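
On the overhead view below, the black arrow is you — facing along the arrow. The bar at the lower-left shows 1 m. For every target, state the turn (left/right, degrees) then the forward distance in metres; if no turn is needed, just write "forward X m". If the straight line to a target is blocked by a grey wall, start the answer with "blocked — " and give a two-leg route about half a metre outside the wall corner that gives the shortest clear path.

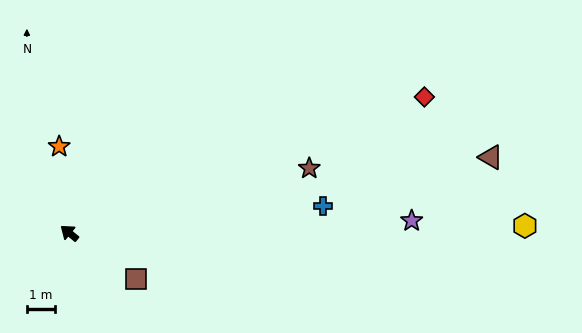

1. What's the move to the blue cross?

turn right 135°, forward 8.9 m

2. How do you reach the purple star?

turn right 139°, forward 12.0 m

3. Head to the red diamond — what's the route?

turn right 120°, forward 13.3 m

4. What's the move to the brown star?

turn right 126°, forward 8.7 m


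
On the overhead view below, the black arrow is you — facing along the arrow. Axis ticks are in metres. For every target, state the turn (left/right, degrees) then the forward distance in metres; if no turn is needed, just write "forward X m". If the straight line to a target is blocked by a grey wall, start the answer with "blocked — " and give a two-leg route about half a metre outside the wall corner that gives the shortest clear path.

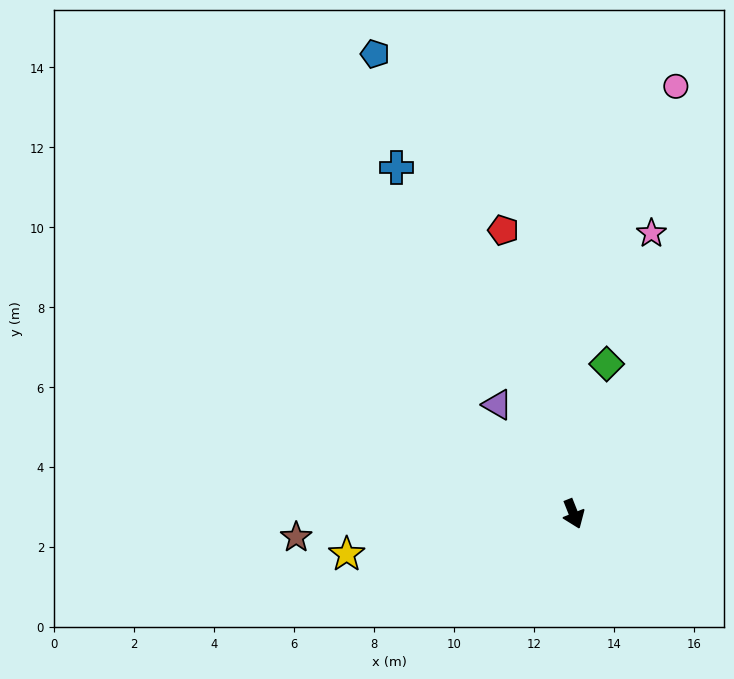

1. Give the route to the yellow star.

turn right 102°, forward 5.8 m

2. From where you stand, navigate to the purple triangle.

turn right 167°, forward 3.3 m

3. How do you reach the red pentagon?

turn left 172°, forward 7.3 m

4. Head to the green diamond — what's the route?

turn left 146°, forward 3.8 m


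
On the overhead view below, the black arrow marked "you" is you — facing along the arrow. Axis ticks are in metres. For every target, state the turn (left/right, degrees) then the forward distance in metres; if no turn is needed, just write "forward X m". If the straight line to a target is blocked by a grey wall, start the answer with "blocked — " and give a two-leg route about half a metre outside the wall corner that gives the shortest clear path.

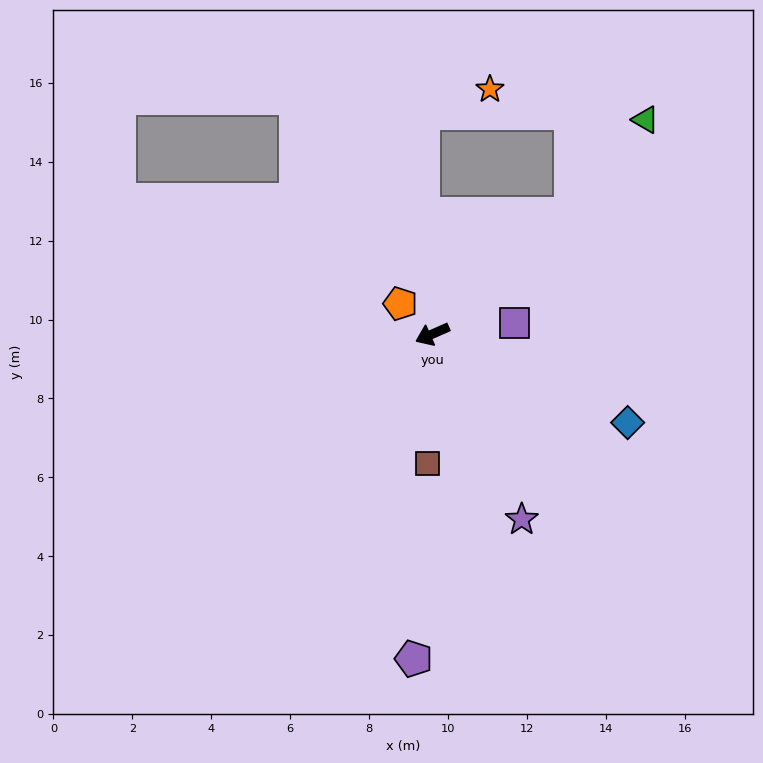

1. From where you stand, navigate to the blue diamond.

turn left 132°, forward 5.4 m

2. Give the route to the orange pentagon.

turn right 67°, forward 1.1 m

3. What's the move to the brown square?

turn left 64°, forward 3.3 m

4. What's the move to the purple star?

turn left 92°, forward 5.2 m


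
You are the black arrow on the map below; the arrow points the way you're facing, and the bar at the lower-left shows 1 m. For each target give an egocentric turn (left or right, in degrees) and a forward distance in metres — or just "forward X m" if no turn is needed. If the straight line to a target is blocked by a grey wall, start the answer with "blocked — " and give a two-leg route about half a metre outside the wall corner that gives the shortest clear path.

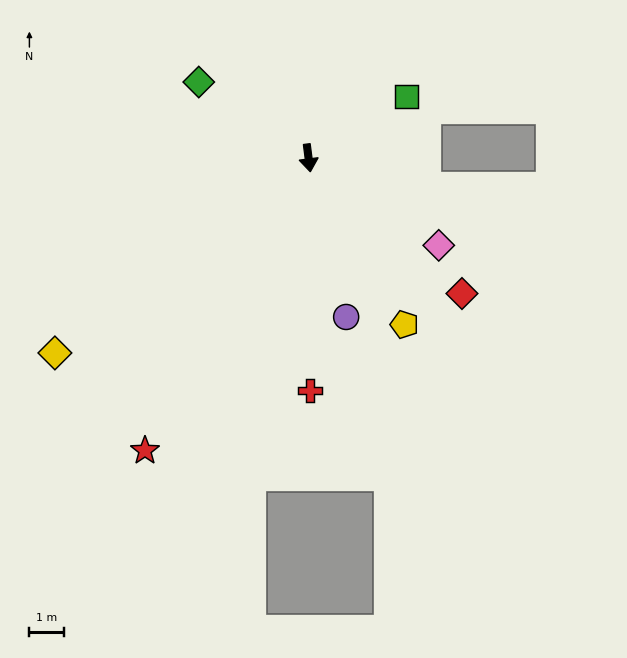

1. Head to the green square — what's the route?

turn left 115°, forward 3.4 m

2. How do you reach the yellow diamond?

turn right 60°, forward 9.3 m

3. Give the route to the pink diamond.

turn left 49°, forward 4.6 m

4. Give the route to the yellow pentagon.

turn left 23°, forward 5.6 m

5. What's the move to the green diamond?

turn right 132°, forward 3.9 m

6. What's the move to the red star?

turn right 36°, forward 9.8 m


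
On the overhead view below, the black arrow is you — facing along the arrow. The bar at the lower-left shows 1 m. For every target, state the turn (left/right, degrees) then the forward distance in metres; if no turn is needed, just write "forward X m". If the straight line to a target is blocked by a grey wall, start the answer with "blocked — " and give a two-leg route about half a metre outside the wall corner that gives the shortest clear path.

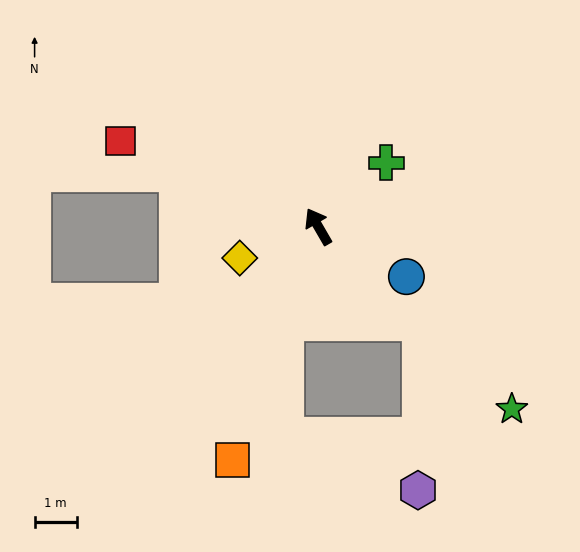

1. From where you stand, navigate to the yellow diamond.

turn left 82°, forward 2.0 m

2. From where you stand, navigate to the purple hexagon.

blocked — turn right 164°, forward 3.3 m, then turn right 47°, forward 4.0 m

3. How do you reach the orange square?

turn left 130°, forward 5.9 m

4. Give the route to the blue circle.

turn right 150°, forward 2.4 m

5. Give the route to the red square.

turn left 37°, forward 5.1 m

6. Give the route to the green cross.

turn right 77°, forward 2.2 m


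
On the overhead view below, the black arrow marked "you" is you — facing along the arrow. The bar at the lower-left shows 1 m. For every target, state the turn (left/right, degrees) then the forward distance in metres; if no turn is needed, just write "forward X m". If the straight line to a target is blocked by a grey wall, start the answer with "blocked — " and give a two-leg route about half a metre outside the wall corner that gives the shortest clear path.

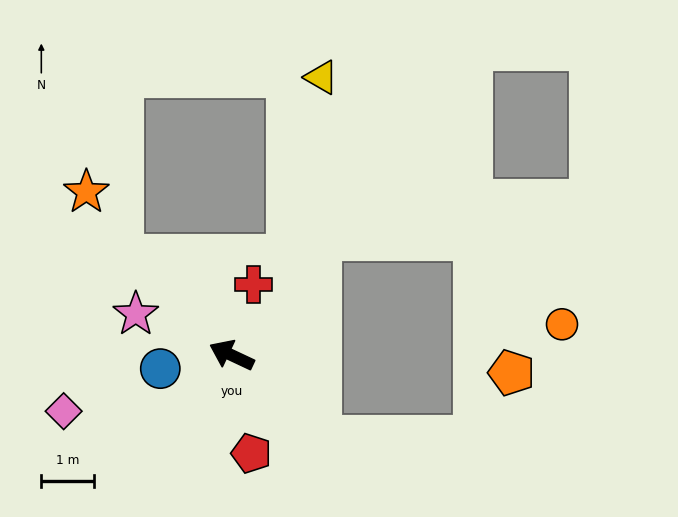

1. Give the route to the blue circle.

turn left 36°, forward 1.4 m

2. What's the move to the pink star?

forward 2.0 m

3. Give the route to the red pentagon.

turn left 127°, forward 1.9 m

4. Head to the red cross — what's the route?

turn right 82°, forward 1.4 m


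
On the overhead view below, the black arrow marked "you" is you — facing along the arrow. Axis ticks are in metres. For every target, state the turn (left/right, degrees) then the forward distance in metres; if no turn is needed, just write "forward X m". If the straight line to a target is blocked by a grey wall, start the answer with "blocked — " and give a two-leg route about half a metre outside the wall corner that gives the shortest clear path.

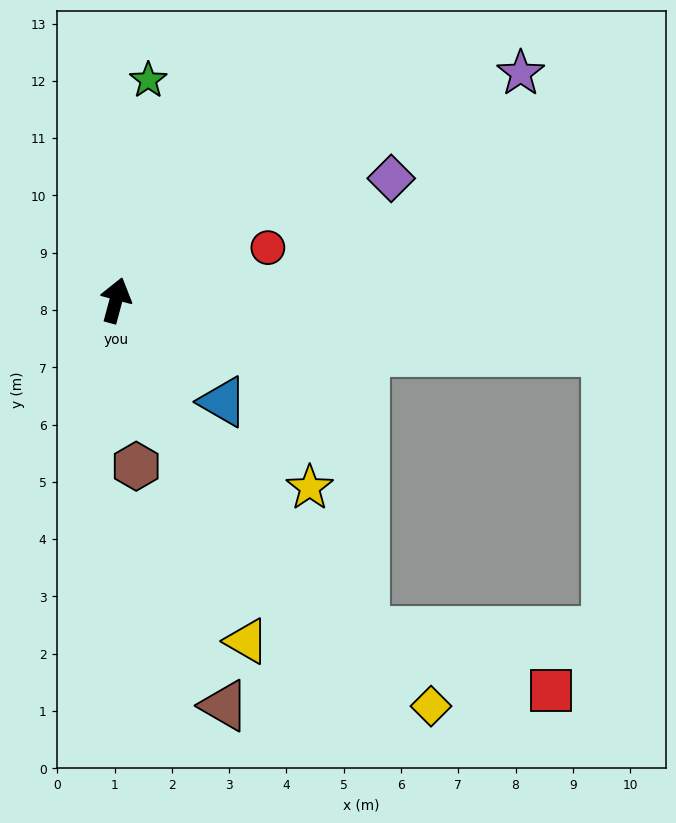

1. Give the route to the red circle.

turn right 56°, forward 2.8 m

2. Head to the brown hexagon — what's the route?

turn right 158°, forward 2.9 m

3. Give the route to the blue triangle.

turn right 118°, forward 2.6 m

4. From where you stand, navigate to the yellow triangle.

turn right 144°, forward 6.4 m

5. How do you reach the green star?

turn left 7°, forward 3.9 m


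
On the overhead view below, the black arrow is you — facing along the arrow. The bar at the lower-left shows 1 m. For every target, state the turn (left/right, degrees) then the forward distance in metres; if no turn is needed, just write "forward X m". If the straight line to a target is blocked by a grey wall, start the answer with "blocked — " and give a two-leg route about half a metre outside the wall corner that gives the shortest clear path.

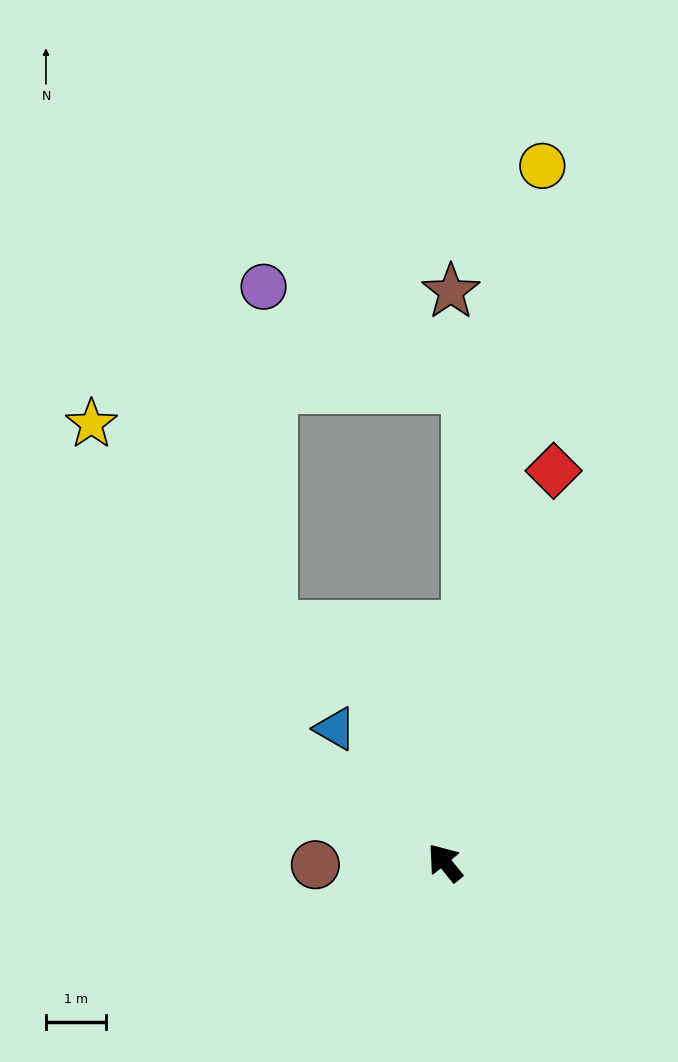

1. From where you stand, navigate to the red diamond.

turn right 54°, forward 6.8 m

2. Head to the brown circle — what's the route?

turn left 52°, forward 2.2 m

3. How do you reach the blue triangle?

forward 2.9 m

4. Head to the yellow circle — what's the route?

turn right 47°, forward 11.7 m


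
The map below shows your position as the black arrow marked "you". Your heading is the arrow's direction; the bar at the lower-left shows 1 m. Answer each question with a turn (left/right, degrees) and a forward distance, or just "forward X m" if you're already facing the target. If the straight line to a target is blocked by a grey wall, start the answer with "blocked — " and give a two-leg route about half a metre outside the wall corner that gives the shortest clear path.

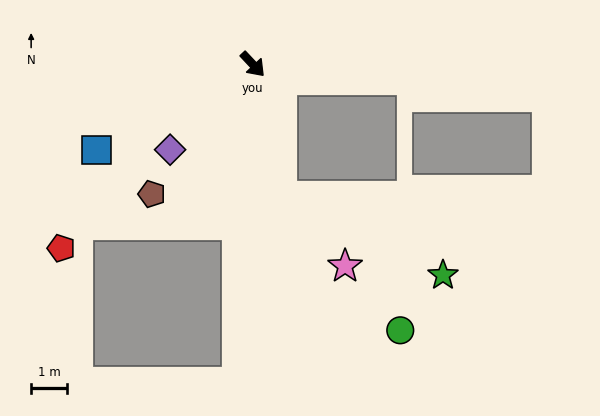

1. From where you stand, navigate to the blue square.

turn right 104°, forward 4.9 m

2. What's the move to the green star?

blocked — turn right 31°, forward 3.7 m, then turn left 52°, forward 5.0 m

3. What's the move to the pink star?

blocked — turn right 31°, forward 3.7 m, then turn left 30°, forward 2.6 m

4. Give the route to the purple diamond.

turn right 87°, forward 3.3 m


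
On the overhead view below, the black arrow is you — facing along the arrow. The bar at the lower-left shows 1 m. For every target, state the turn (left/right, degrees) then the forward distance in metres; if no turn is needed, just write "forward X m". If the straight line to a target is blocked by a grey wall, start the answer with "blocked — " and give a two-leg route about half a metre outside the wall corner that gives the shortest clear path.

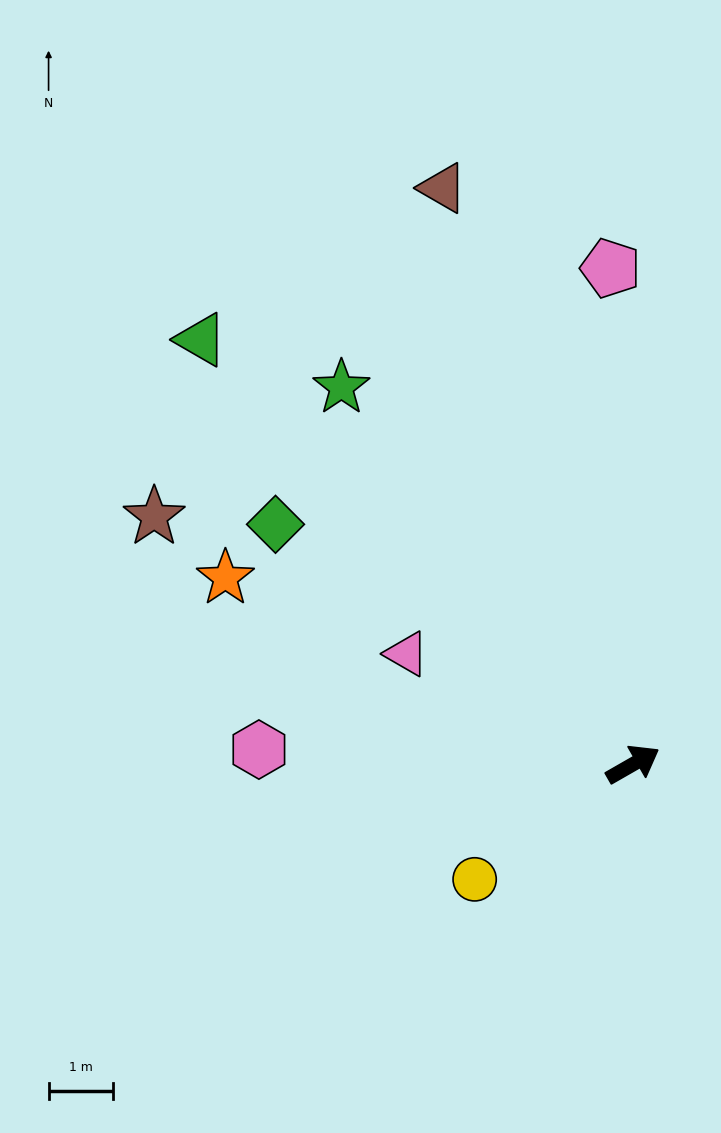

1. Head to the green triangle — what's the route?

turn left 106°, forward 9.4 m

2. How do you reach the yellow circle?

turn right 174°, forward 3.0 m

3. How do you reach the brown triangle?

turn left 78°, forward 9.4 m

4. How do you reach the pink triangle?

turn left 124°, forward 3.9 m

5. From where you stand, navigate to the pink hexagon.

turn left 148°, forward 5.8 m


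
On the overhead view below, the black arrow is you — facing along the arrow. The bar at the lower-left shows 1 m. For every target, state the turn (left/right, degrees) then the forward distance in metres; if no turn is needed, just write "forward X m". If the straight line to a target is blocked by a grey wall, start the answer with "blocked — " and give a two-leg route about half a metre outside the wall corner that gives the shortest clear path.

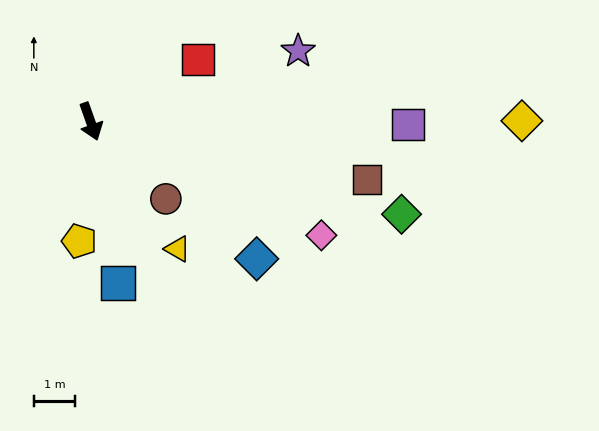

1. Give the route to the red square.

turn left 101°, forward 3.0 m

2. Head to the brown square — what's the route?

turn left 59°, forward 6.8 m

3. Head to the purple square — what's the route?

turn left 70°, forward 7.7 m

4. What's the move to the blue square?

turn right 10°, forward 4.0 m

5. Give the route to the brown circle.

turn left 25°, forward 2.6 m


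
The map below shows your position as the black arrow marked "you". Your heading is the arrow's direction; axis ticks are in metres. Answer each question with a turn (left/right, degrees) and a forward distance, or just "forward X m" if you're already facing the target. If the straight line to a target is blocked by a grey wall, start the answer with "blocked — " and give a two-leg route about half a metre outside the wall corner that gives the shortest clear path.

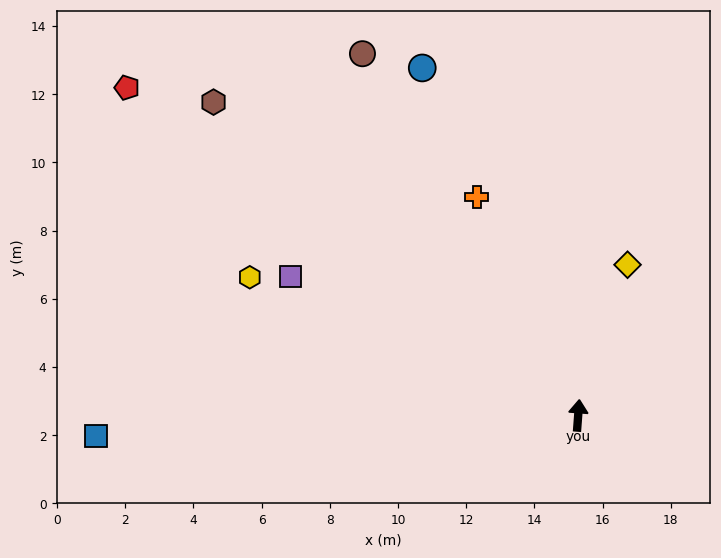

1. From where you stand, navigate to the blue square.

turn left 97°, forward 14.2 m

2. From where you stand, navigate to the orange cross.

turn left 29°, forward 7.1 m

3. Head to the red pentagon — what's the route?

turn left 58°, forward 16.4 m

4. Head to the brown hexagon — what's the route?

turn left 54°, forward 14.1 m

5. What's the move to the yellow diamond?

turn right 14°, forward 4.6 m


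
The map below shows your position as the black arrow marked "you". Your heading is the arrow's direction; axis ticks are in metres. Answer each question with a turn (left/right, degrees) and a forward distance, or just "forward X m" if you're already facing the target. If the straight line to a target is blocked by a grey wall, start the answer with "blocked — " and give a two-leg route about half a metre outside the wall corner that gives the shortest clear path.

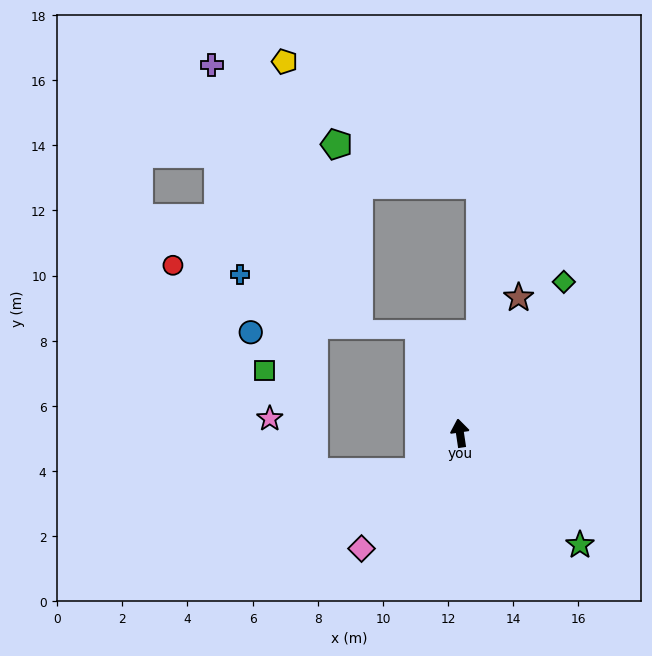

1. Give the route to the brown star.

turn right 32°, forward 4.5 m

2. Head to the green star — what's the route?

turn right 141°, forward 5.0 m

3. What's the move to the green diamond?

turn right 43°, forward 5.6 m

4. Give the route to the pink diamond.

turn left 131°, forward 4.7 m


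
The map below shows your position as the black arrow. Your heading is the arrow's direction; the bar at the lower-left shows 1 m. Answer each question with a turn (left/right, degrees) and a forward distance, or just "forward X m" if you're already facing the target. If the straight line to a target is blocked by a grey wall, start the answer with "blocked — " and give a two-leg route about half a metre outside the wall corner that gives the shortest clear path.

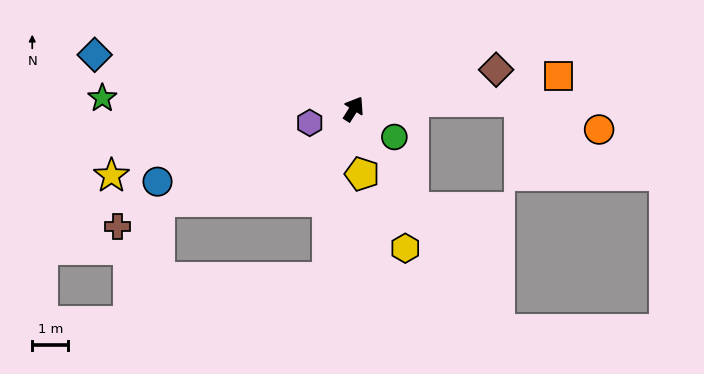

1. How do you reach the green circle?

turn right 92°, forward 1.4 m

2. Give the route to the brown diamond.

turn right 42°, forward 4.1 m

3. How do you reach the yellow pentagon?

turn right 140°, forward 1.8 m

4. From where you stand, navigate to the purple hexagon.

turn left 140°, forward 1.3 m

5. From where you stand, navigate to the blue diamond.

turn left 110°, forward 7.3 m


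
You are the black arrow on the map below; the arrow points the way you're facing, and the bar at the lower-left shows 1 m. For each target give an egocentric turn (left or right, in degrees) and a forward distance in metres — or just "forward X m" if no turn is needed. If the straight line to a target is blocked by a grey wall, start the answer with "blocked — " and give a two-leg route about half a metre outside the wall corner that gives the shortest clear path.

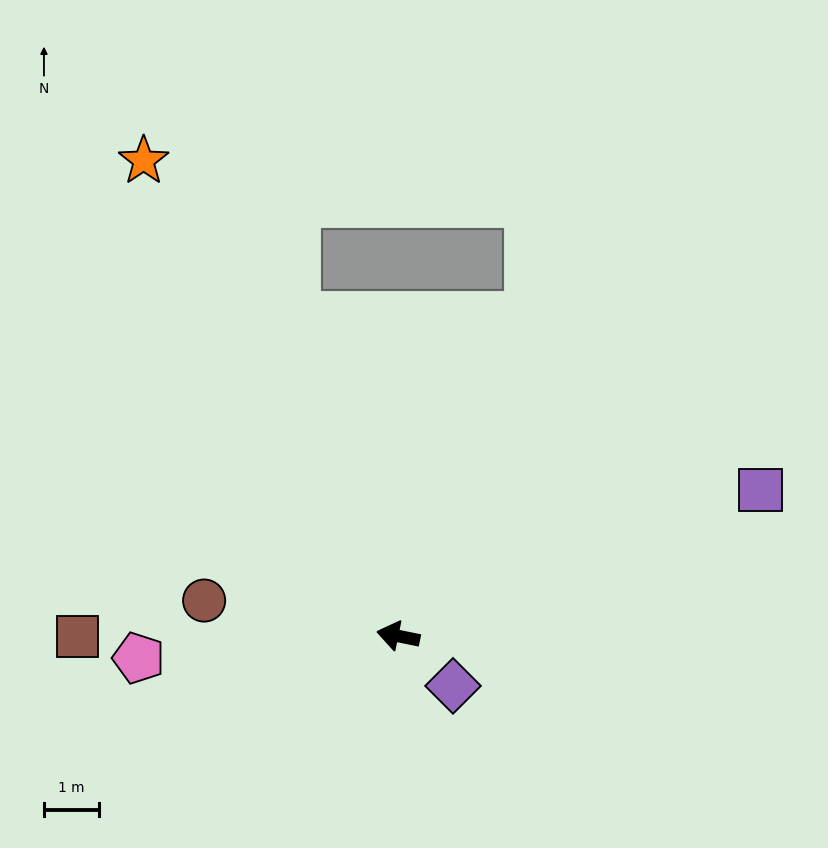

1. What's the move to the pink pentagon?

turn left 16°, forward 4.8 m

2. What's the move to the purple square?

turn right 146°, forward 7.1 m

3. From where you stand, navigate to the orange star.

turn right 50°, forward 9.8 m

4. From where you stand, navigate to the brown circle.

forward 3.6 m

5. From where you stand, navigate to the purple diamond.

turn left 149°, forward 1.4 m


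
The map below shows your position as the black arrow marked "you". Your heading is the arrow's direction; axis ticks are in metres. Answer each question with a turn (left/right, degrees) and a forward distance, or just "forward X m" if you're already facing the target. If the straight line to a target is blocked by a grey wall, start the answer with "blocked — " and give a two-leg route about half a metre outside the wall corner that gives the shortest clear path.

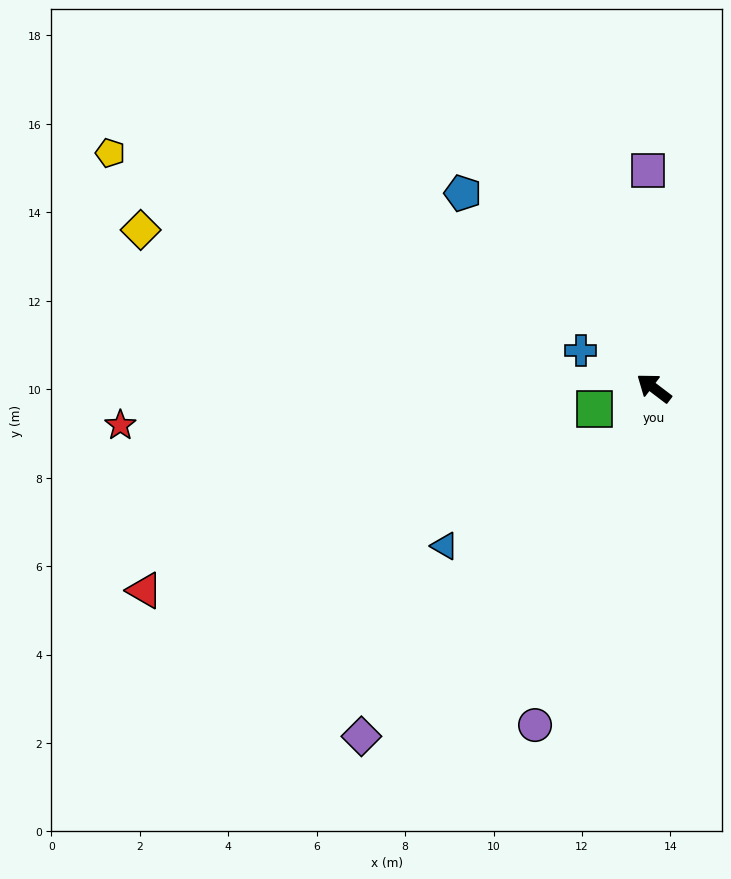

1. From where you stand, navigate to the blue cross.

turn left 10°, forward 1.9 m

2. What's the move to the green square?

turn left 56°, forward 1.4 m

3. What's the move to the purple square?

turn right 51°, forward 4.9 m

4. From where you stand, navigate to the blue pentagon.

turn right 8°, forward 6.2 m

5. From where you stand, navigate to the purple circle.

turn left 108°, forward 8.1 m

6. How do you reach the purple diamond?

turn left 87°, forward 10.3 m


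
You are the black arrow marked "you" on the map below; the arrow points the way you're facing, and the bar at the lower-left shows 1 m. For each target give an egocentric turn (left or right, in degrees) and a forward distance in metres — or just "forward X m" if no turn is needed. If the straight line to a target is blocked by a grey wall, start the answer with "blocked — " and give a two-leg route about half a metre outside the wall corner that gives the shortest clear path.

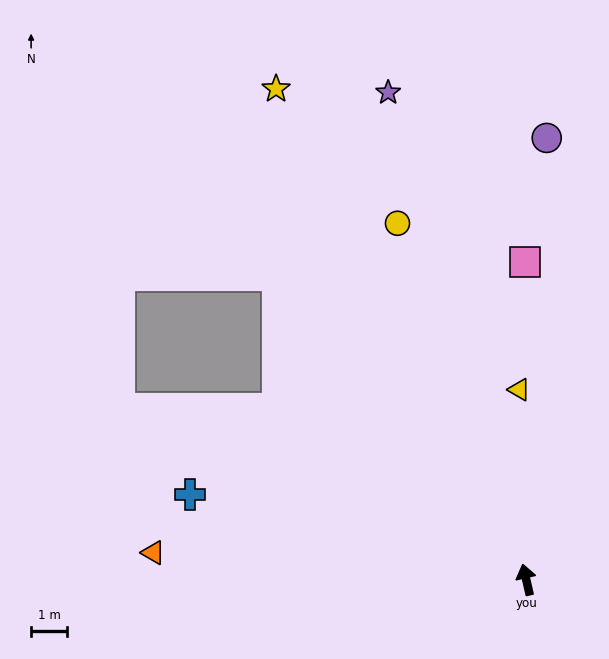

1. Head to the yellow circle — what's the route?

turn left 7°, forward 10.5 m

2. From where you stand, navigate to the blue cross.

turn left 63°, forward 9.7 m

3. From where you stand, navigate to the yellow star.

turn left 14°, forward 15.3 m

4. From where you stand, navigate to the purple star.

turn left 3°, forward 14.1 m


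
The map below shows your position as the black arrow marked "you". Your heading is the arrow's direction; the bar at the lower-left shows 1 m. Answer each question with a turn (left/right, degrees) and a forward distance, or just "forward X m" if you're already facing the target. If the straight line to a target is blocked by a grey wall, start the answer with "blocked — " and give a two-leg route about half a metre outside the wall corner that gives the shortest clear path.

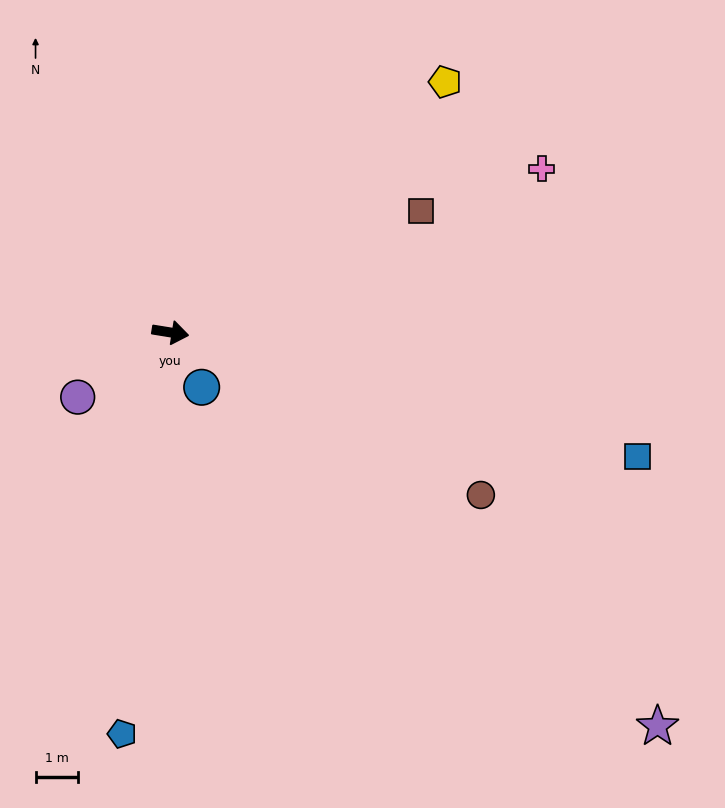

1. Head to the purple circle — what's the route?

turn right 136°, forward 2.6 m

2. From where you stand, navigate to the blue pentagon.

turn right 88°, forward 9.5 m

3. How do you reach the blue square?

turn right 6°, forward 11.3 m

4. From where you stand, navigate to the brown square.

turn left 35°, forward 6.5 m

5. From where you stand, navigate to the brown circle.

turn right 18°, forward 8.2 m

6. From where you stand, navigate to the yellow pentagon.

turn left 52°, forward 8.7 m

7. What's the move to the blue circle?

turn right 51°, forward 1.5 m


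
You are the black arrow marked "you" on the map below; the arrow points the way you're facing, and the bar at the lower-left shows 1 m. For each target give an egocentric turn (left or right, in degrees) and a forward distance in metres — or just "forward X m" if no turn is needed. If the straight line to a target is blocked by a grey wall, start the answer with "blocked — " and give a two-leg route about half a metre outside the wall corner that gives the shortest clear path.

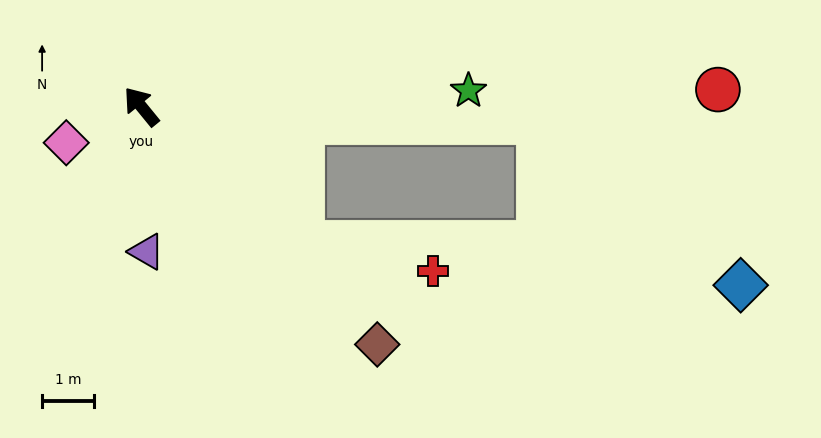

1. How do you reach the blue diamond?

blocked — turn right 132°, forward 7.7 m, then turn right 36°, forward 5.0 m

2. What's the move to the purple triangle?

turn left 143°, forward 2.8 m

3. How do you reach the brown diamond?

turn right 174°, forward 6.5 m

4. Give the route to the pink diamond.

turn left 77°, forward 1.6 m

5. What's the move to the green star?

turn right 126°, forward 6.3 m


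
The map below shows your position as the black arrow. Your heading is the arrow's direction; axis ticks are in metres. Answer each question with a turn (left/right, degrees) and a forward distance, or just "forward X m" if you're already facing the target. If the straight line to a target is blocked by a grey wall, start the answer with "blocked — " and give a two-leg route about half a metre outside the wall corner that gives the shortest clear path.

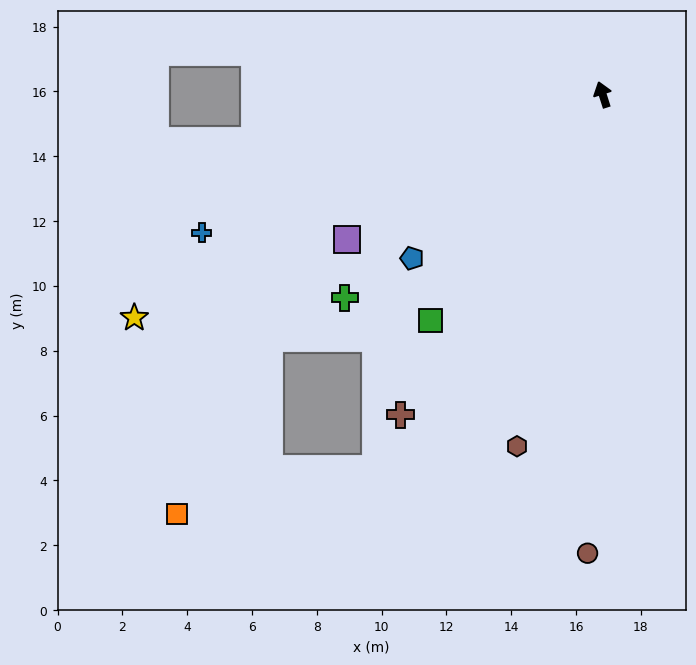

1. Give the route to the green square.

turn left 125°, forward 8.8 m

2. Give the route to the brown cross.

turn left 130°, forward 11.7 m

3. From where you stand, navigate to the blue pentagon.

turn left 113°, forward 7.8 m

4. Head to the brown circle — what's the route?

turn left 160°, forward 14.2 m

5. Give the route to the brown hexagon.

turn left 149°, forward 11.2 m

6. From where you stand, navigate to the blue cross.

turn left 91°, forward 13.1 m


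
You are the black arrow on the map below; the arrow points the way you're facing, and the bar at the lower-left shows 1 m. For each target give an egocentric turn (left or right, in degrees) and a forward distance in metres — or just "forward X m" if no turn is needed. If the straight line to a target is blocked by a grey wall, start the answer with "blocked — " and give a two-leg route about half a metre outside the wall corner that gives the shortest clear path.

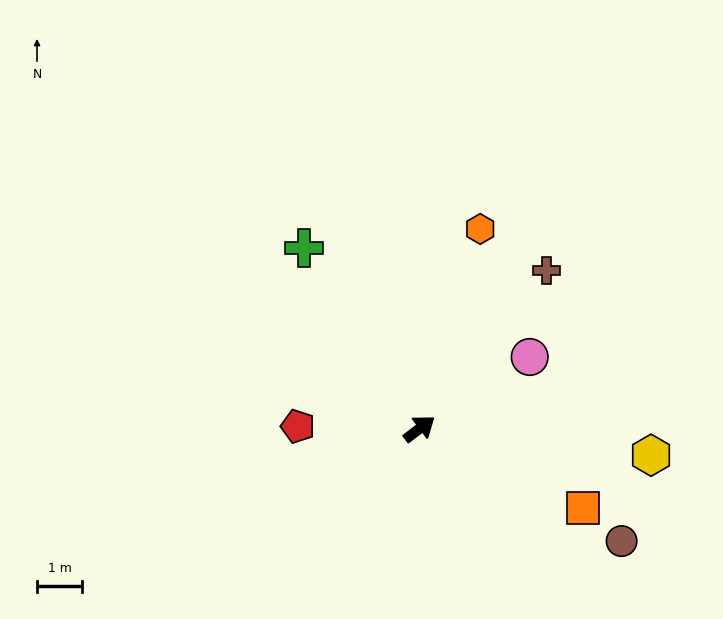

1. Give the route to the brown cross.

turn left 14°, forward 4.5 m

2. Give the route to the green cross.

turn left 85°, forward 4.7 m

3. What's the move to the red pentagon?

turn left 142°, forward 2.7 m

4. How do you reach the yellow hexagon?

turn right 44°, forward 5.2 m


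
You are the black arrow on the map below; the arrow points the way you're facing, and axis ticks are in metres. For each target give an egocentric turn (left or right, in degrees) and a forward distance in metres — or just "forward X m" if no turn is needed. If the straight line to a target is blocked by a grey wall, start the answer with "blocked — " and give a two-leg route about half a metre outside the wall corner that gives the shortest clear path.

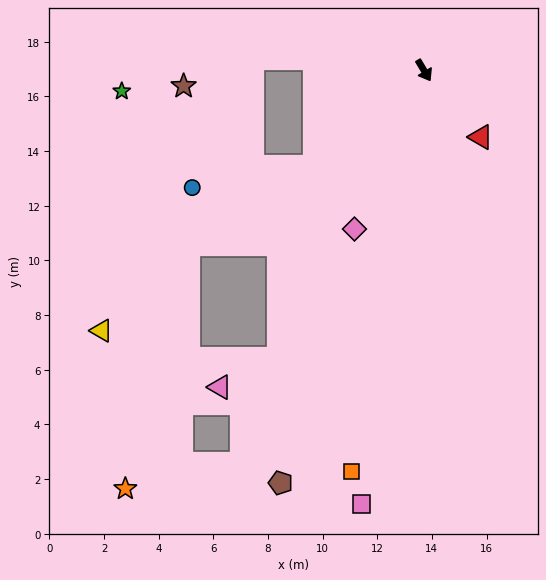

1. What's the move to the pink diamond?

turn right 55°, forward 6.3 m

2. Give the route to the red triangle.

turn left 10°, forward 3.2 m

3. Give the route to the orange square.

turn right 41°, forward 14.9 m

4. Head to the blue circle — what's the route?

blocked — turn right 80°, forward 5.3 m, then turn right 31°, forward 4.5 m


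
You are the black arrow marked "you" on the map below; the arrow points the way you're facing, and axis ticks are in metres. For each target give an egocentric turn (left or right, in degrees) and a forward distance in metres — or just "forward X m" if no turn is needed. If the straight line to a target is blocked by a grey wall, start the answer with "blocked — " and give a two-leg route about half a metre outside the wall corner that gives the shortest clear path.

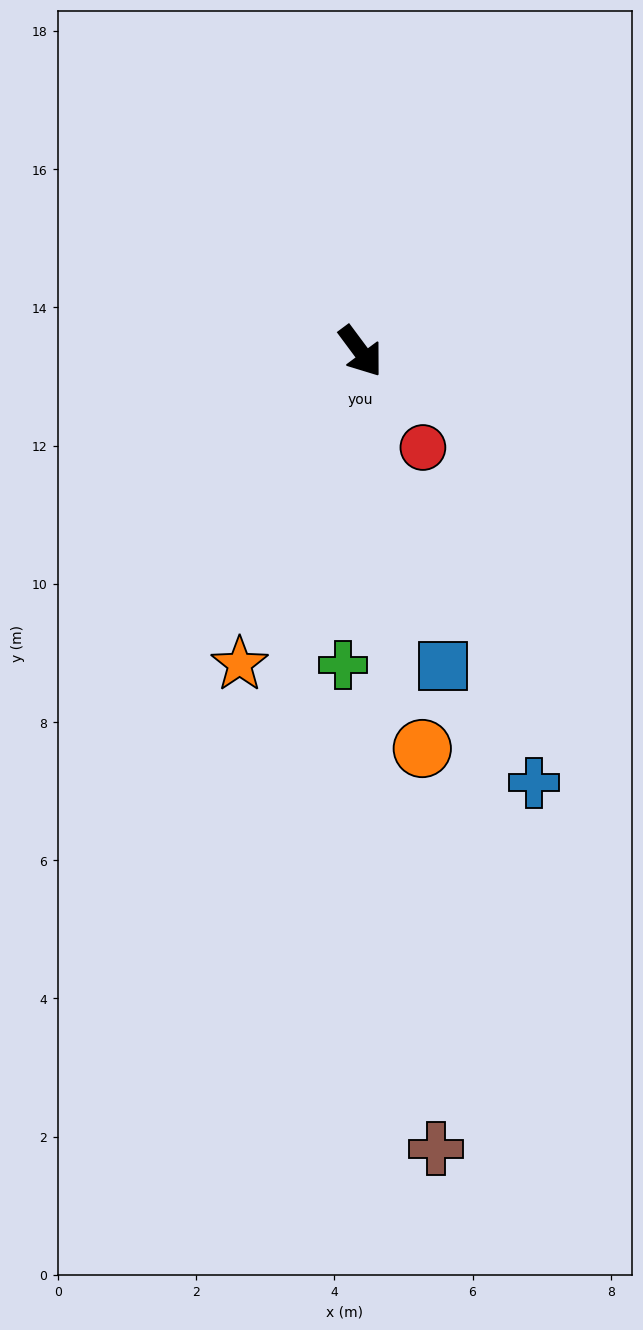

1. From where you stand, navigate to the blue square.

turn right 22°, forward 4.7 m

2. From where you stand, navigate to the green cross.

turn right 40°, forward 4.5 m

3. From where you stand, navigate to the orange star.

turn right 58°, forward 4.9 m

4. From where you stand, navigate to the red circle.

turn right 4°, forward 1.7 m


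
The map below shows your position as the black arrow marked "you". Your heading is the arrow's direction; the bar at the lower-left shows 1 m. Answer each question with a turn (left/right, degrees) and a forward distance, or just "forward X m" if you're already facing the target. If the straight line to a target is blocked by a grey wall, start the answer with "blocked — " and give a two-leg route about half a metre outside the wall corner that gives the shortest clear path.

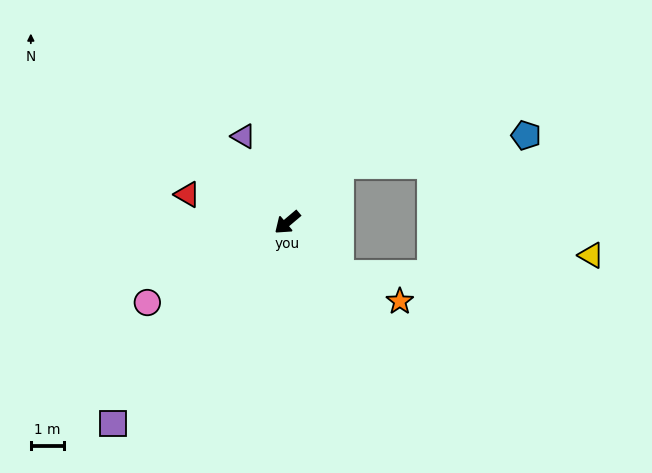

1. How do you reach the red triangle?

turn right 56°, forward 3.1 m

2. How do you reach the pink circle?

turn right 10°, forward 4.9 m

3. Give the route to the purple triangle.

turn right 103°, forward 2.9 m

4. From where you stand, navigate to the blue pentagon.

blocked — turn right 173°, forward 2.4 m, then turn right 38°, forward 5.7 m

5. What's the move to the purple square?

turn left 9°, forward 8.0 m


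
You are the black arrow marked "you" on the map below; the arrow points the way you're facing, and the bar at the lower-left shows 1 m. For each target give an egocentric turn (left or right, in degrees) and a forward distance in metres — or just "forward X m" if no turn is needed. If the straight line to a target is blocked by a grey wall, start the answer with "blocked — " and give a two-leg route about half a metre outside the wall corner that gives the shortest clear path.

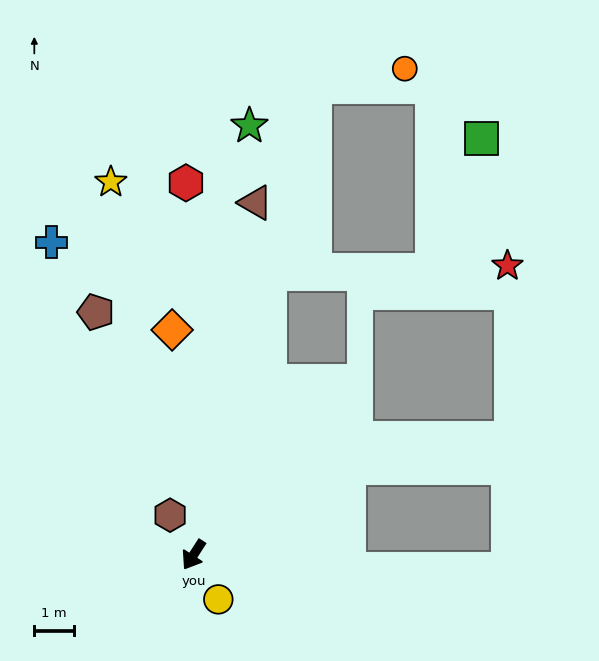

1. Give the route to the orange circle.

blocked — turn right 162°, forward 12.2 m, then turn right 64°, forward 2.3 m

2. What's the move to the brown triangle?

turn right 157°, forward 9.0 m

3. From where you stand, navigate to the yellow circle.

turn left 62°, forward 1.3 m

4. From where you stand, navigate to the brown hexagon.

turn right 117°, forward 1.2 m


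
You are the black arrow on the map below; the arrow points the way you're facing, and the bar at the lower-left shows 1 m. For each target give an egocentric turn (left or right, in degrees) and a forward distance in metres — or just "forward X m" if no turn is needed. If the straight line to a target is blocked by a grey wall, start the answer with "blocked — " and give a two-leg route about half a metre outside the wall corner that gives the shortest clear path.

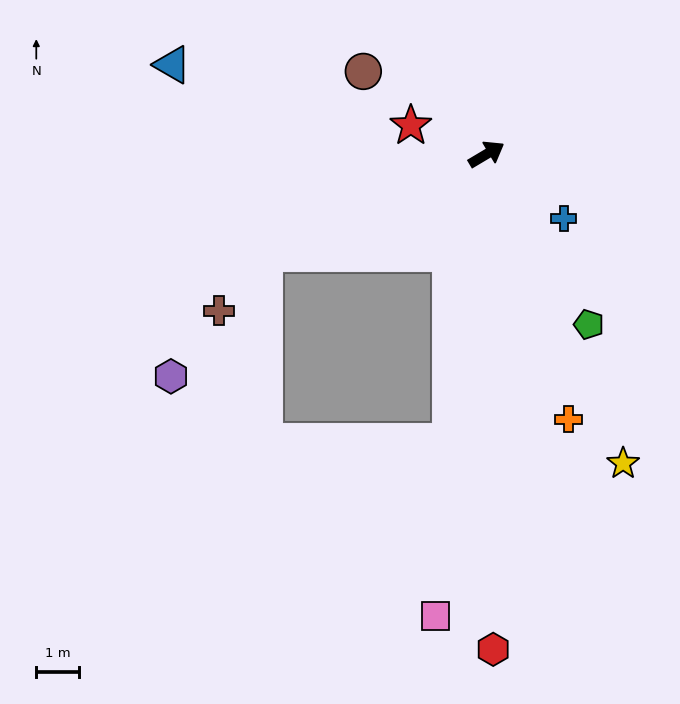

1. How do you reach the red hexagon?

turn right 120°, forward 11.6 m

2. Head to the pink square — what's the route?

turn right 127°, forward 10.9 m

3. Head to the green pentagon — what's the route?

turn right 90°, forward 4.6 m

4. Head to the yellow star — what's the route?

turn right 97°, forward 7.9 m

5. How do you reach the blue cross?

turn right 71°, forward 2.4 m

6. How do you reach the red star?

turn left 129°, forward 1.9 m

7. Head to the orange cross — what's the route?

turn right 104°, forward 6.5 m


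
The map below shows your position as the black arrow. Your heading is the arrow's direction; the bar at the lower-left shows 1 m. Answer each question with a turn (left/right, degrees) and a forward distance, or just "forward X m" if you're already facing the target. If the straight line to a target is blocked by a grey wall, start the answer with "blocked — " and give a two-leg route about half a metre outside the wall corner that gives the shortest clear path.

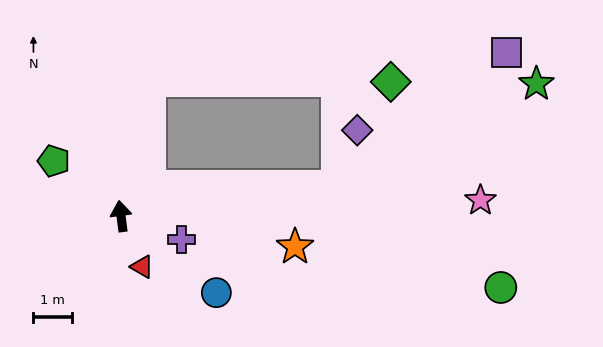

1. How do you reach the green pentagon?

turn left 43°, forward 2.2 m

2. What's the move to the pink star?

turn right 95°, forward 9.3 m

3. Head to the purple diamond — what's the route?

blocked — turn right 90°, forward 5.7 m, then turn left 63°, forward 1.5 m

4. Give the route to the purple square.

blocked — turn right 90°, forward 5.7 m, then turn left 31°, forward 5.6 m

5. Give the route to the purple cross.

turn right 119°, forward 1.7 m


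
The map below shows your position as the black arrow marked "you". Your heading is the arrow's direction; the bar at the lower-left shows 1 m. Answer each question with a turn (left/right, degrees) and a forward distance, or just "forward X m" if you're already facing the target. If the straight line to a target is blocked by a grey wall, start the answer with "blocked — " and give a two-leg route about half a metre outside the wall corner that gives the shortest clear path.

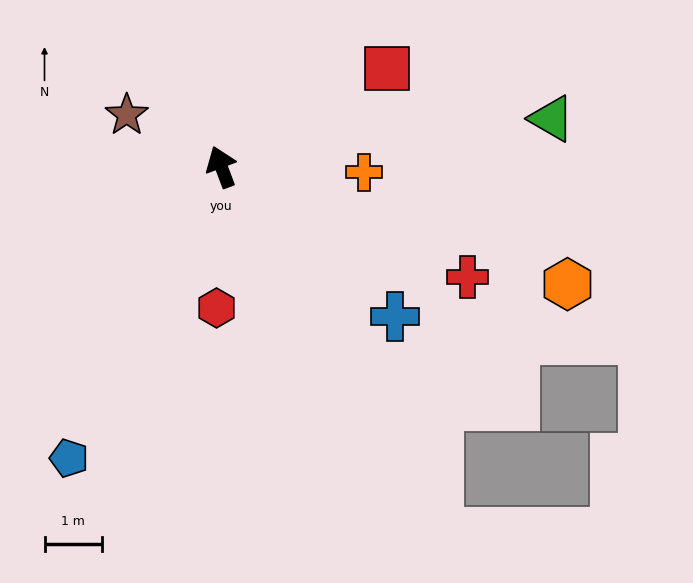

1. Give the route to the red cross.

turn right 135°, forward 4.7 m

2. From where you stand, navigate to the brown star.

turn left 41°, forward 1.9 m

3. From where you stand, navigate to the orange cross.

turn right 113°, forward 2.5 m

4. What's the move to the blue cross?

turn right 151°, forward 4.0 m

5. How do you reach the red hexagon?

turn left 157°, forward 2.5 m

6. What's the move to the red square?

turn right 80°, forward 3.3 m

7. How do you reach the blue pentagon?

turn left 132°, forward 5.7 m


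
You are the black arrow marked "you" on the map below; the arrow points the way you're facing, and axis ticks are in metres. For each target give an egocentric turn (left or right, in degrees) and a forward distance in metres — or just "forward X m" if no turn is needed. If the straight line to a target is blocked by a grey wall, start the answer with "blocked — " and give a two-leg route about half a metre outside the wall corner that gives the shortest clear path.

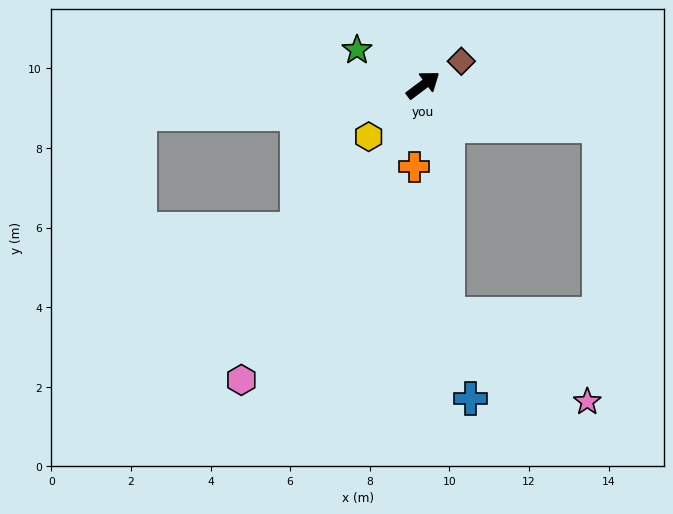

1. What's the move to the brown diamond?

turn right 5°, forward 1.1 m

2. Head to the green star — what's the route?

turn left 115°, forward 1.9 m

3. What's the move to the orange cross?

turn right 133°, forward 2.1 m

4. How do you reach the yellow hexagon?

turn right 173°, forward 1.9 m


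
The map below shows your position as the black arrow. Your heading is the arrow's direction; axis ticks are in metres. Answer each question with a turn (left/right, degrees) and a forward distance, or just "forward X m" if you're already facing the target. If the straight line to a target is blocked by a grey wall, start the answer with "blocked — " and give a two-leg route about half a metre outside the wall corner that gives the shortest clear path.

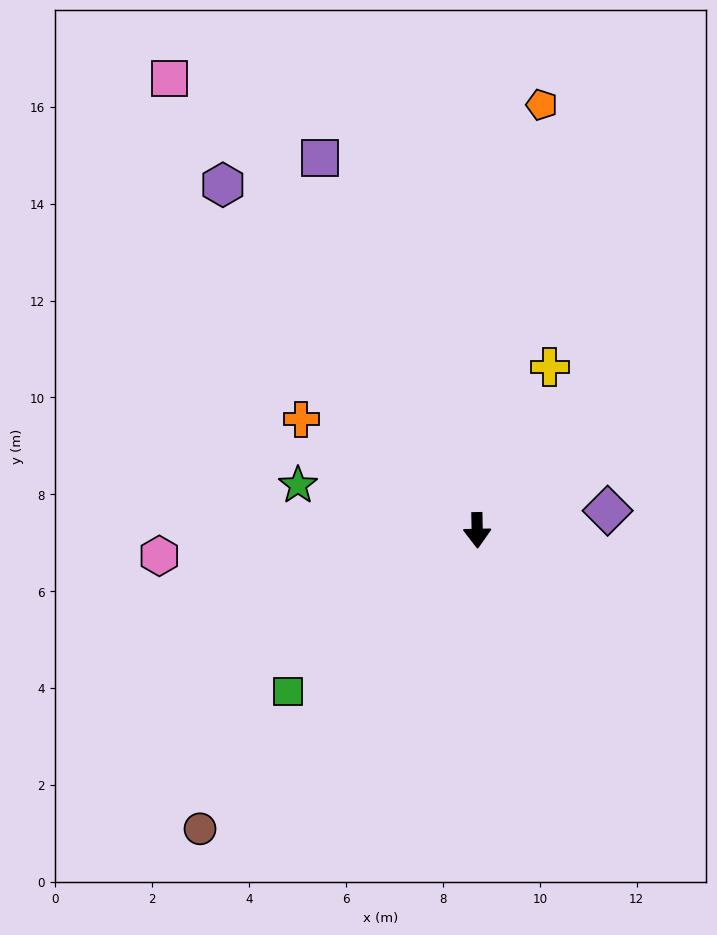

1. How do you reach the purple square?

turn right 158°, forward 8.3 m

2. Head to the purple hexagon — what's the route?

turn right 145°, forward 8.9 m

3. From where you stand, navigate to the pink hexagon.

turn right 87°, forward 6.6 m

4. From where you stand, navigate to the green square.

turn right 51°, forward 5.1 m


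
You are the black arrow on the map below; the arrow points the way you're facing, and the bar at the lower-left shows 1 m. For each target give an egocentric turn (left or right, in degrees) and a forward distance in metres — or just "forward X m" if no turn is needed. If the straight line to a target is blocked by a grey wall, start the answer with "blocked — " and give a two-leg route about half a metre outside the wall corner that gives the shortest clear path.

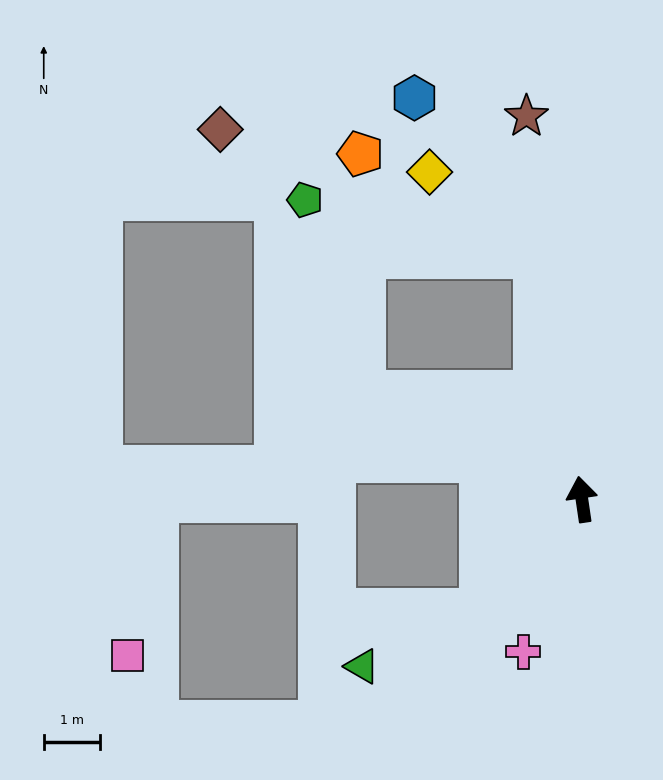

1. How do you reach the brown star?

forward 6.9 m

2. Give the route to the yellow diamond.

blocked — forward 4.4 m, then turn left 44°, forward 2.4 m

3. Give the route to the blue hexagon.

blocked — forward 4.4 m, then turn left 30°, forward 3.5 m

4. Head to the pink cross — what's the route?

turn left 151°, forward 2.9 m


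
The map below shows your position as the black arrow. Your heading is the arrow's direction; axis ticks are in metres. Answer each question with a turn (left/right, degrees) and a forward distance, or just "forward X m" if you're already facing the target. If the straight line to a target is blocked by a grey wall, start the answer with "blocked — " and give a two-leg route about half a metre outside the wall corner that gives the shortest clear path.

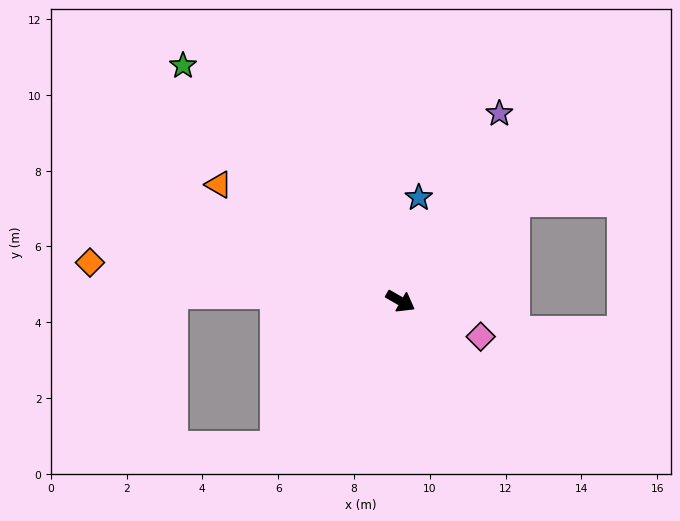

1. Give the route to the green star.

turn left 163°, forward 8.5 m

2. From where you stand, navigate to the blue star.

turn left 110°, forward 2.8 m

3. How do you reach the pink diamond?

turn left 6°, forward 2.3 m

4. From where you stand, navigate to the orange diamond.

turn right 157°, forward 8.3 m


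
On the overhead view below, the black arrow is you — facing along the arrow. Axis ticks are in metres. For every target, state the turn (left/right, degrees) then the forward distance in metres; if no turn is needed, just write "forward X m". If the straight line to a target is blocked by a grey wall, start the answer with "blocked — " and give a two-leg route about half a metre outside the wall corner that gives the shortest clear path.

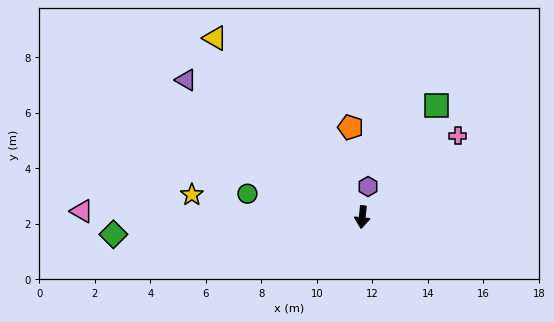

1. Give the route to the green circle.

turn right 96°, forward 4.2 m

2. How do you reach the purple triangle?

turn right 122°, forward 8.0 m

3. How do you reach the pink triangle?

turn right 85°, forward 10.1 m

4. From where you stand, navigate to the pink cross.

turn left 136°, forward 4.5 m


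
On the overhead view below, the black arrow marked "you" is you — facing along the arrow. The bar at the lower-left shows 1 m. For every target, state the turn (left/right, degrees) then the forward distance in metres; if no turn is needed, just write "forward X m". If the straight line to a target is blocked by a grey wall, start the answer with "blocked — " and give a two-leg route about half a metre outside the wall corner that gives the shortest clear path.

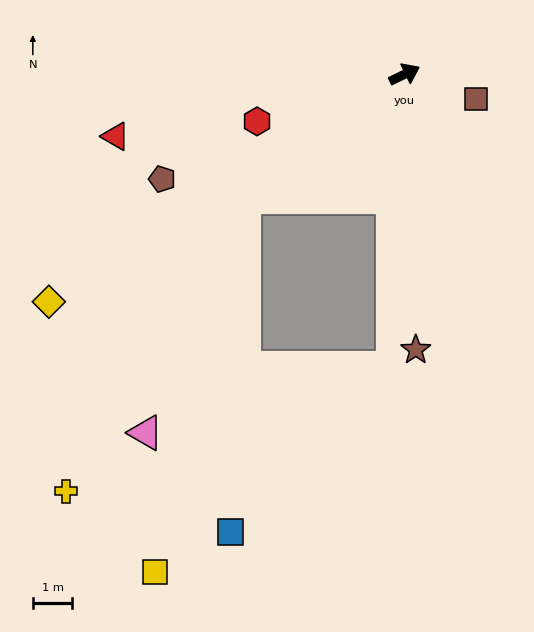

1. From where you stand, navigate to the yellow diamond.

turn right 173°, forward 10.7 m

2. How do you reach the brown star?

turn right 114°, forward 7.0 m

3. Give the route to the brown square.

turn right 45°, forward 1.9 m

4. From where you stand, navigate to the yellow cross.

blocked — turn right 168°, forward 5.1 m, then turn left 21°, forward 8.7 m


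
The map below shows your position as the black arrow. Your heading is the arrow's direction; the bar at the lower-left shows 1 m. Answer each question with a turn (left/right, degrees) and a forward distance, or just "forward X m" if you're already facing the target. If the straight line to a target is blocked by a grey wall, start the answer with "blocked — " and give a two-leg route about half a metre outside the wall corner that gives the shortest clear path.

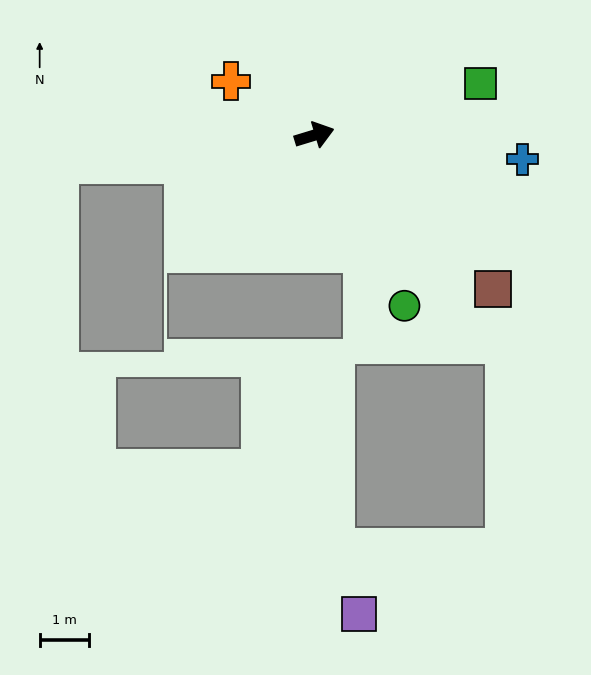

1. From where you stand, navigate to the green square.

forward 3.6 m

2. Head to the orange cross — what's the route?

turn left 130°, forward 2.0 m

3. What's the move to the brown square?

turn right 58°, forward 4.8 m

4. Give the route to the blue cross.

turn right 24°, forward 4.3 m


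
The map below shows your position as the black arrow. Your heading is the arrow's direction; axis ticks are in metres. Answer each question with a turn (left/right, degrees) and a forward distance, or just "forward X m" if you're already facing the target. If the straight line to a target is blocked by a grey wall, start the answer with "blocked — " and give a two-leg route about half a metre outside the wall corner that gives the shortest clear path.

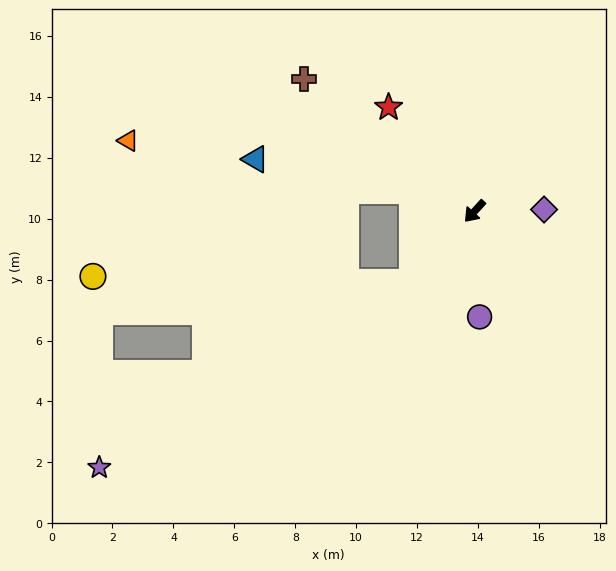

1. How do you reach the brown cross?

turn right 85°, forward 7.1 m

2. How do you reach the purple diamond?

turn left 134°, forward 2.3 m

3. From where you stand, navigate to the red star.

turn right 98°, forward 4.4 m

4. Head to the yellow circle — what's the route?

blocked — forward 3.1 m, then turn right 49°, forward 10.5 m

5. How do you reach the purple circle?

turn left 45°, forward 3.5 m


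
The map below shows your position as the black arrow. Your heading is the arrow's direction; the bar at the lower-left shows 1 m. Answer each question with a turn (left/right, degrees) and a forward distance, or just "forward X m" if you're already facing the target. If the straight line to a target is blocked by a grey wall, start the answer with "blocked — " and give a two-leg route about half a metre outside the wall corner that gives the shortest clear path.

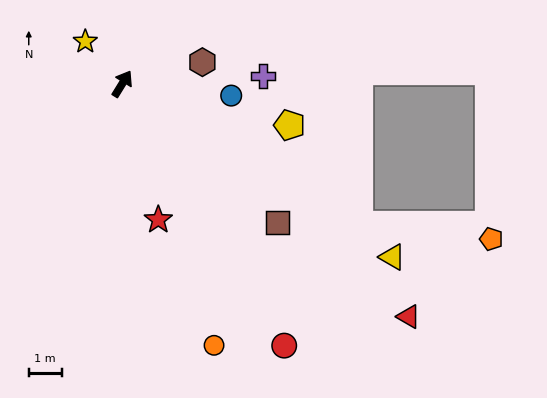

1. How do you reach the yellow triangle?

turn right 91°, forward 9.7 m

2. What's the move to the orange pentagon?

blocked — turn right 89°, forward 8.4 m, then turn left 25°, forward 4.0 m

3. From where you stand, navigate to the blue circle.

turn right 65°, forward 3.3 m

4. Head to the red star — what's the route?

turn right 134°, forward 4.3 m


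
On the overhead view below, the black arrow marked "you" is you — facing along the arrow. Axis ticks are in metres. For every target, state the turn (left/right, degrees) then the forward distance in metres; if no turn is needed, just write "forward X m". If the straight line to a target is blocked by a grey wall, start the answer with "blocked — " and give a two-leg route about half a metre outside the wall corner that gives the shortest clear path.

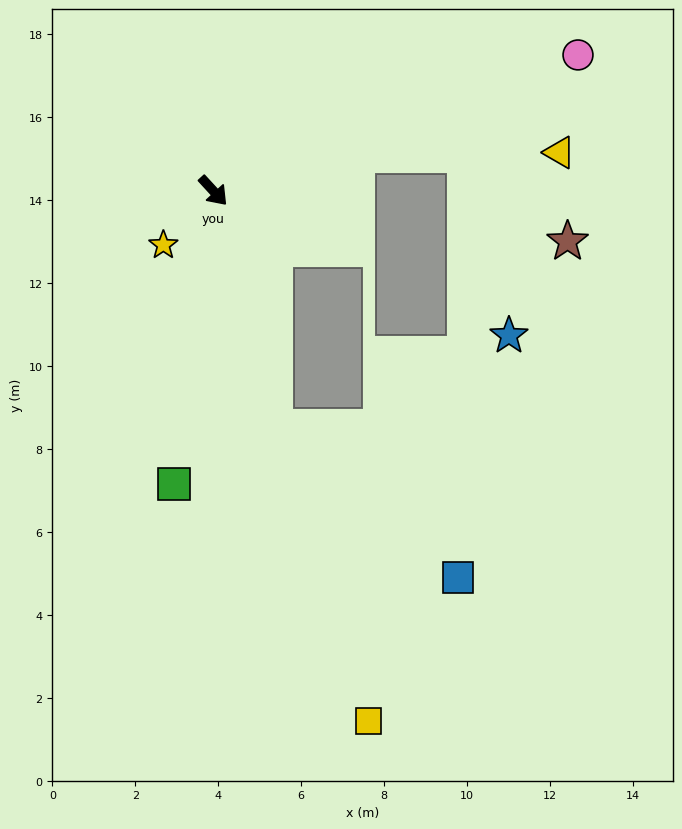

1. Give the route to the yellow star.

turn right 85°, forward 1.8 m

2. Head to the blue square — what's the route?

blocked — turn right 28°, forward 5.9 m, then turn left 36°, forward 5.7 m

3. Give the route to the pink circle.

turn left 68°, forward 9.4 m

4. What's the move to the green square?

turn right 50°, forward 7.1 m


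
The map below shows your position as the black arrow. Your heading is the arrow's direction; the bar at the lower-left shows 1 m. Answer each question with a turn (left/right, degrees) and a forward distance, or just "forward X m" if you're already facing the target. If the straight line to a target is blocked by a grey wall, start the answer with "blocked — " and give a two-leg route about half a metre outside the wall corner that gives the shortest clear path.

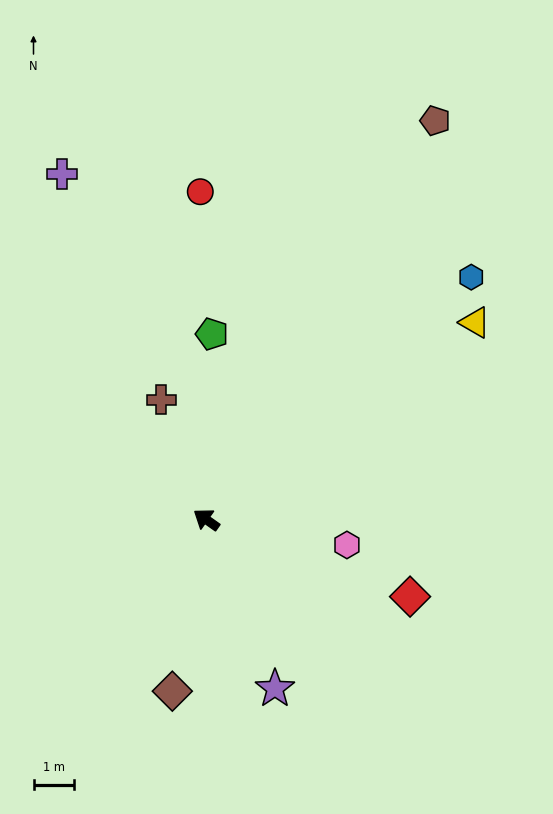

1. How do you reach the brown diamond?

turn left 114°, forward 4.3 m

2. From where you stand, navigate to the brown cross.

turn right 34°, forward 3.2 m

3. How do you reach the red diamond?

turn right 165°, forward 5.4 m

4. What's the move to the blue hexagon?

turn right 102°, forward 8.9 m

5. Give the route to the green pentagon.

turn right 56°, forward 4.6 m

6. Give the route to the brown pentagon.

turn right 85°, forward 11.4 m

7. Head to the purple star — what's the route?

turn left 147°, forward 4.5 m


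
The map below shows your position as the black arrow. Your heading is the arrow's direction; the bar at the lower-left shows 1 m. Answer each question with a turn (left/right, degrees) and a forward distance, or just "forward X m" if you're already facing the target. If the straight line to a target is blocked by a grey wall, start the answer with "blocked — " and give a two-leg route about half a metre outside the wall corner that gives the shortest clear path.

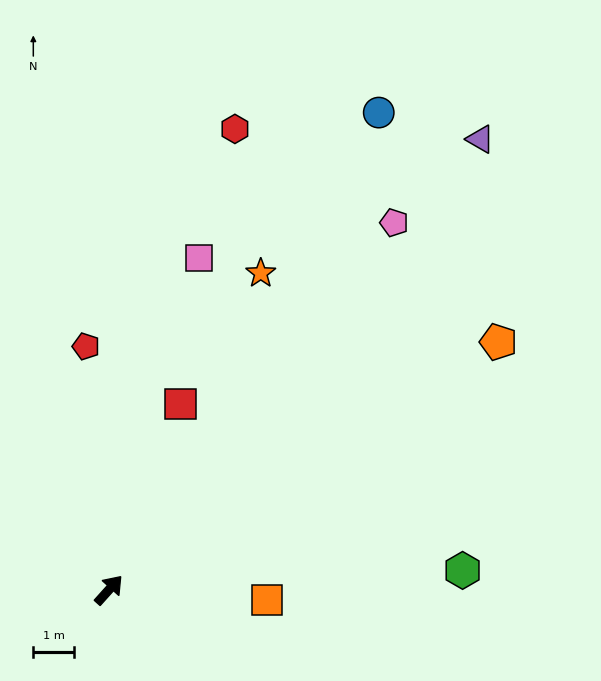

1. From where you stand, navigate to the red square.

turn left 21°, forward 4.9 m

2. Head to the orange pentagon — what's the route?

turn right 16°, forward 11.4 m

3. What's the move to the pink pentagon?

turn left 4°, forward 11.5 m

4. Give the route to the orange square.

turn right 52°, forward 3.9 m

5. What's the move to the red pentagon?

turn left 47°, forward 6.1 m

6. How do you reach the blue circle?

turn left 12°, forward 13.6 m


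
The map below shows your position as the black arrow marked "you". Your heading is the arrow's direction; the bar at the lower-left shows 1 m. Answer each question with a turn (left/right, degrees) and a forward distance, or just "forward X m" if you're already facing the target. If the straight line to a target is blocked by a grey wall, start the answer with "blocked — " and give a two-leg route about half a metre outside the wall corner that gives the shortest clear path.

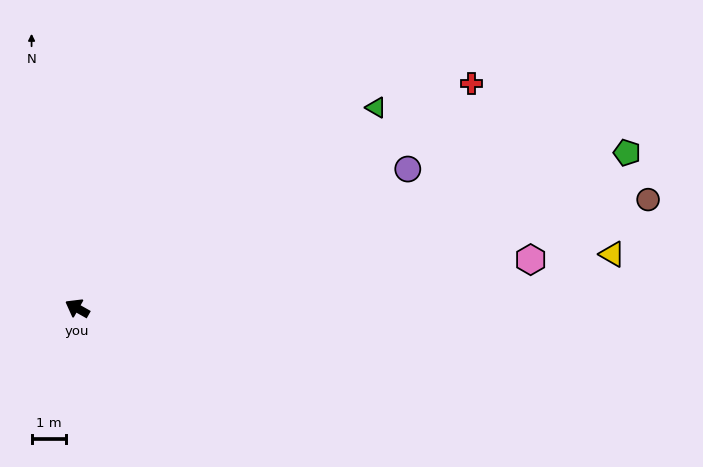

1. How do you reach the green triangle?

turn right 117°, forward 10.3 m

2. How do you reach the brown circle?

turn right 140°, forward 16.7 m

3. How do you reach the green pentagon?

turn right 135°, forward 16.4 m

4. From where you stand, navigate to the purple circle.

turn right 128°, forward 10.3 m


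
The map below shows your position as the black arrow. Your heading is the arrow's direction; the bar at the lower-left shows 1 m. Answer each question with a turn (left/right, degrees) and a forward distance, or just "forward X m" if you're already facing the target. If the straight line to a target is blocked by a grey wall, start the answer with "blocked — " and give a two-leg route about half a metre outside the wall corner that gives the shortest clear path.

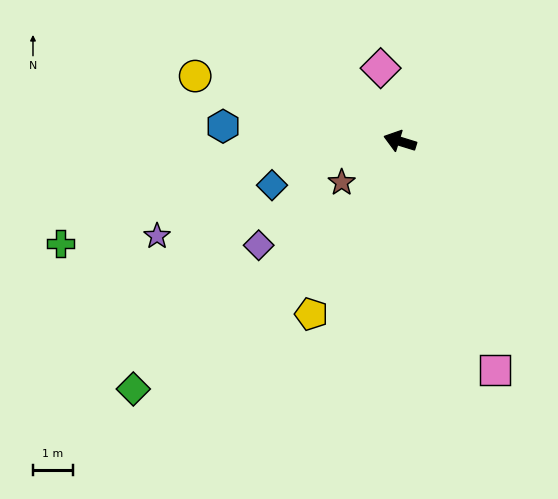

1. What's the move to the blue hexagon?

turn left 12°, forward 4.4 m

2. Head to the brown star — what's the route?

turn left 52°, forward 1.8 m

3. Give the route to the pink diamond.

turn right 58°, forward 1.9 m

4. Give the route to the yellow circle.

forward 5.3 m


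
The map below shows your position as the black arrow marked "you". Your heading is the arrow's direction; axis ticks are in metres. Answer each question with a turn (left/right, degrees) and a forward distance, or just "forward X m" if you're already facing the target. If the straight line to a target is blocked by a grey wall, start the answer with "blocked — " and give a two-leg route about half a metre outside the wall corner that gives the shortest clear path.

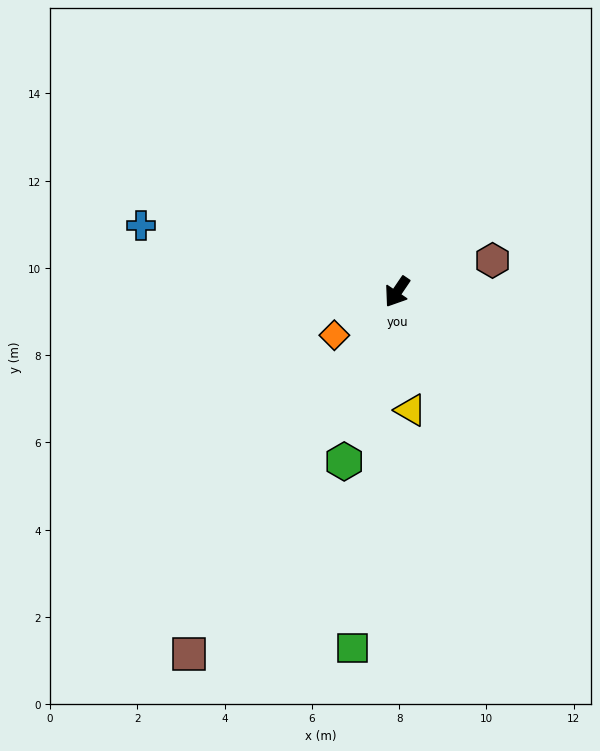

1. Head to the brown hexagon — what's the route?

turn left 142°, forward 2.3 m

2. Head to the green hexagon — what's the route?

turn left 17°, forward 4.1 m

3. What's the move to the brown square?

turn left 4°, forward 9.6 m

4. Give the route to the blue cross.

turn right 70°, forward 6.1 m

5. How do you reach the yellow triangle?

turn left 41°, forward 2.7 m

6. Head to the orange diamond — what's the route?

turn right 21°, forward 1.7 m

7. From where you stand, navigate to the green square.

turn left 27°, forward 8.2 m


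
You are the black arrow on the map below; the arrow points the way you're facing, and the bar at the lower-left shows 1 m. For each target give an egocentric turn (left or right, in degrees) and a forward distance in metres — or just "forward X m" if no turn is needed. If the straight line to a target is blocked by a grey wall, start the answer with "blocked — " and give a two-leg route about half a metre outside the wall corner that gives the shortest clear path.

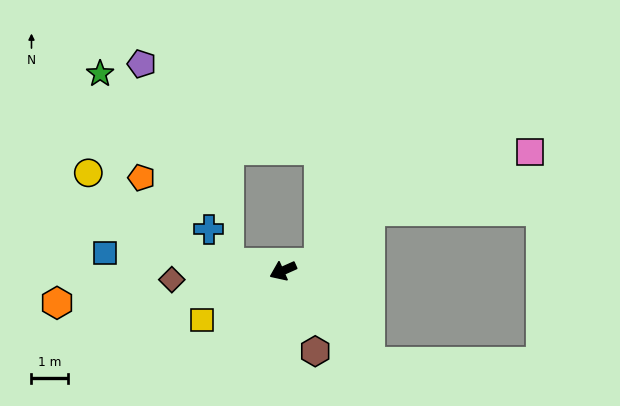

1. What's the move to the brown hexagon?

turn left 88°, forward 2.4 m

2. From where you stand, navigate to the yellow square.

turn left 7°, forward 2.6 m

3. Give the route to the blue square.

turn right 30°, forward 4.9 m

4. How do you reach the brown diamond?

turn right 19°, forward 3.1 m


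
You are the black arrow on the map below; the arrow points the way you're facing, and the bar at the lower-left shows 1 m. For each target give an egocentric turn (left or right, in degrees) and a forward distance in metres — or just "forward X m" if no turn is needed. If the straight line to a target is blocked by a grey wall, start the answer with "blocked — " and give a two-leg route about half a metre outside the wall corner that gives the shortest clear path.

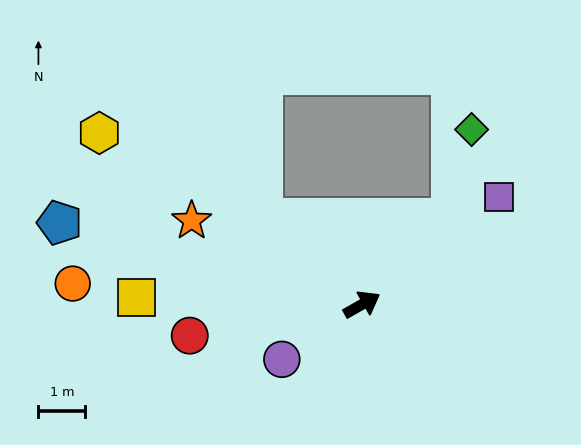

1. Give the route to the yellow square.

turn left 149°, forward 4.8 m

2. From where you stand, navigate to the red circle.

turn left 161°, forward 3.7 m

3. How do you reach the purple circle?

turn right 175°, forward 2.1 m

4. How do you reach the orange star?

turn left 124°, forward 4.0 m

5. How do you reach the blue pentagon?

turn left 135°, forward 6.7 m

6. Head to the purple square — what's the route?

turn left 9°, forward 3.7 m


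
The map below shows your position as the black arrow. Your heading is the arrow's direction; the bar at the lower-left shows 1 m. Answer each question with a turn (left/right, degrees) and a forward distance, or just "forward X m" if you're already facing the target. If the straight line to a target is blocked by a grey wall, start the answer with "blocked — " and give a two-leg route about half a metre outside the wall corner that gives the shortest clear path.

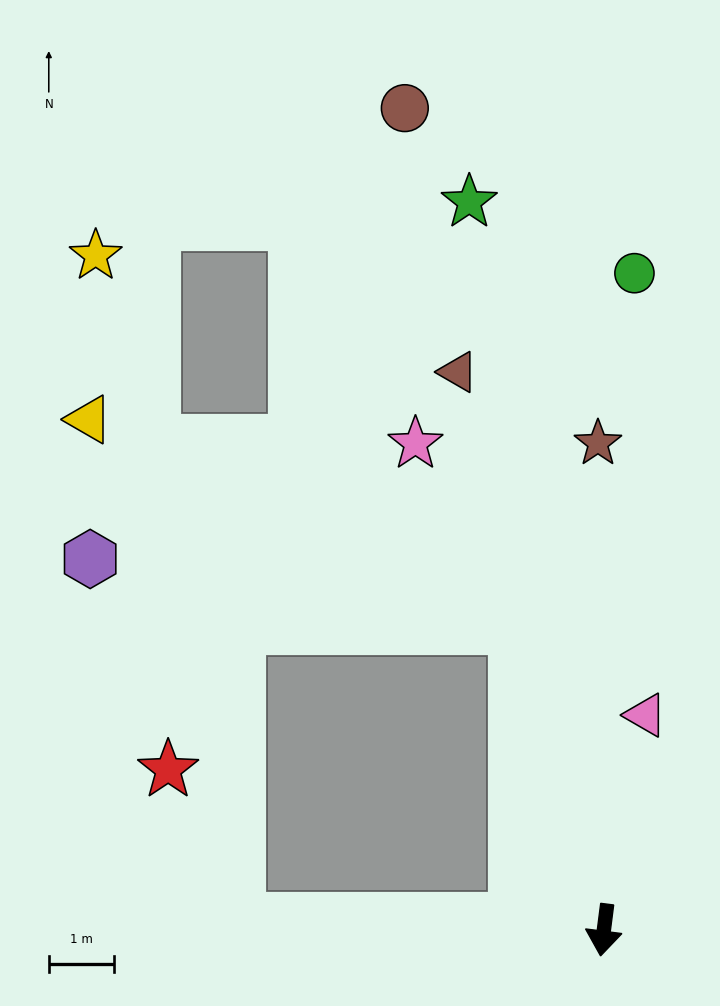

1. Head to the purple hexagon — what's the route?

blocked — turn right 157°, forward 4.8 m, then turn left 65°, forward 6.6 m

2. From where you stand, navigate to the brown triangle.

turn right 158°, forward 8.8 m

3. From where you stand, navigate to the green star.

turn right 162°, forward 11.3 m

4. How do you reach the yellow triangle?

blocked — turn right 157°, forward 4.8 m, then turn left 48°, forward 7.3 m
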